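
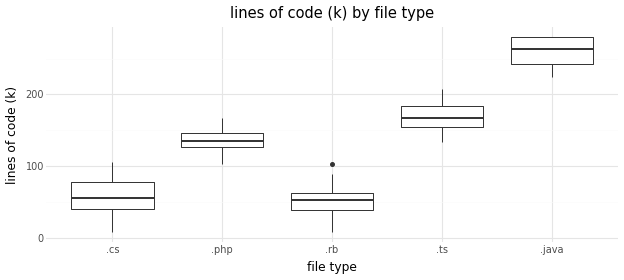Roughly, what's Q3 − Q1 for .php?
Q3 ≈ 140, Q1 ≈ 120; IQR ≈ 20.

≈ 20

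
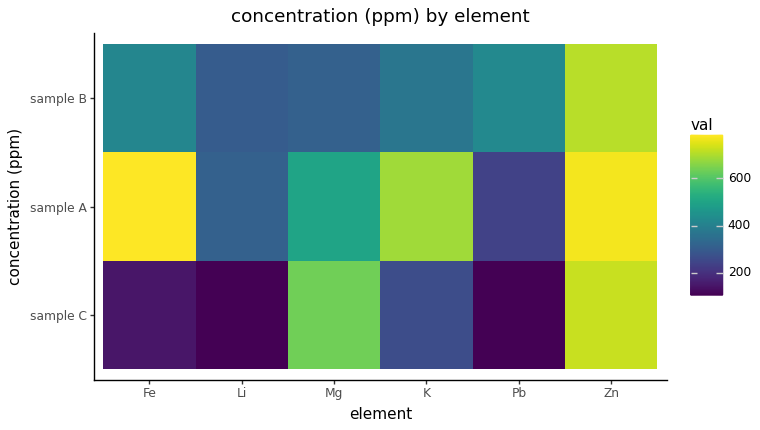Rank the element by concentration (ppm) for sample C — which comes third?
K

Top 4 for sample C: Zn ≈ 700, Mg ≈ 600, K ≈ 300, Fe ≈ 100.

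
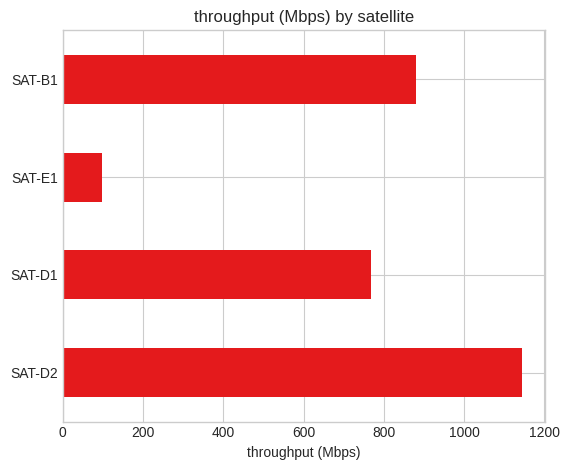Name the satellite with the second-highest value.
Top 3: SAT-D2 ≈ 1100, SAT-B1 ≈ 900, SAT-D1 ≈ 800.

SAT-B1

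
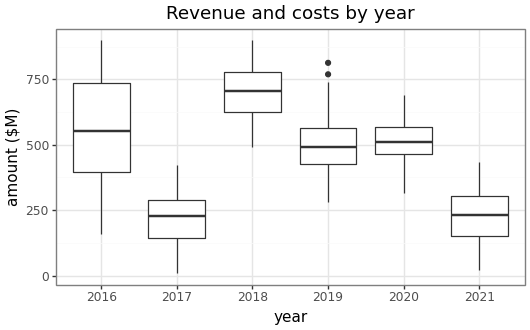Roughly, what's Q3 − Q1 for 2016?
≈ 350

Q3 ≈ 750, Q1 ≈ 400; IQR ≈ 350.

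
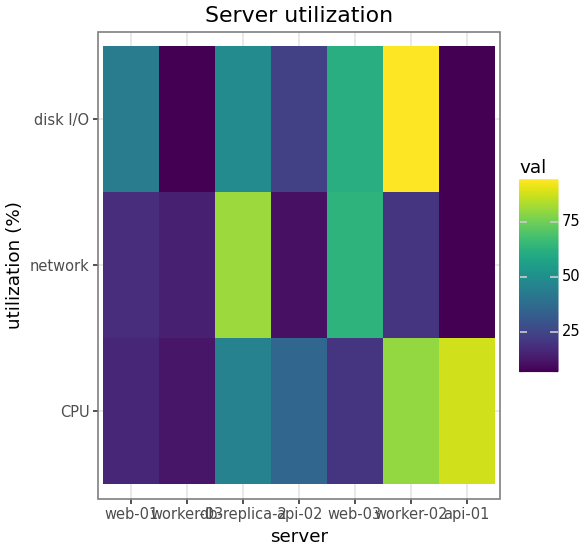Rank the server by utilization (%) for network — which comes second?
web-03

Top 3 for network: db-replica-2 ≈ 80, web-03 ≈ 60, worker-02 ≈ 20.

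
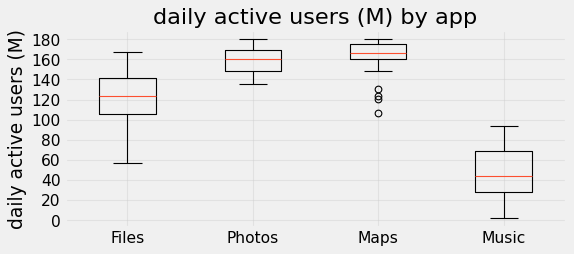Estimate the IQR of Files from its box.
Q3 ≈ 140, Q1 ≈ 100; IQR ≈ 40.

≈ 40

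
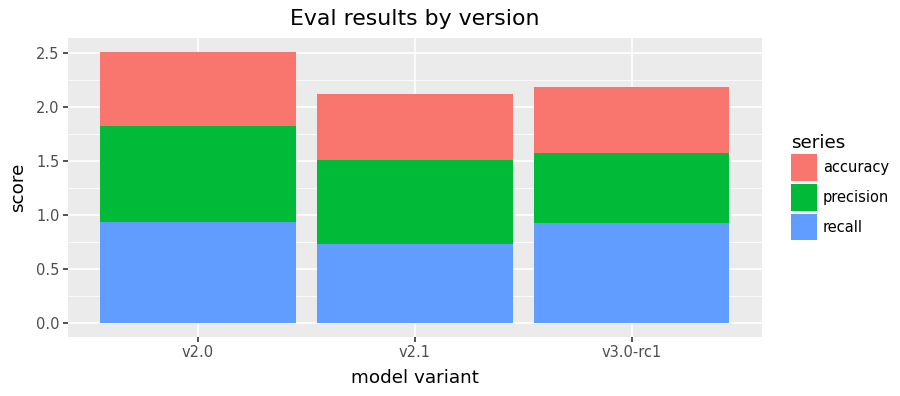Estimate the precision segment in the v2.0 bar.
≈ 1.0

precision top ≈ 2.0, bottom ≈ 1.0; segment ≈ 1.0.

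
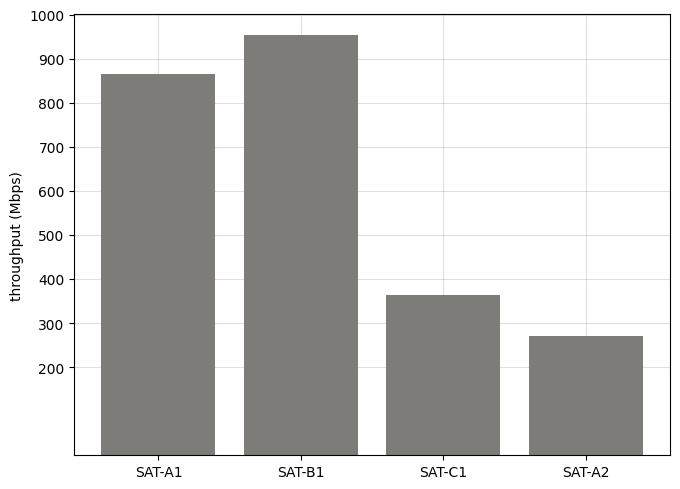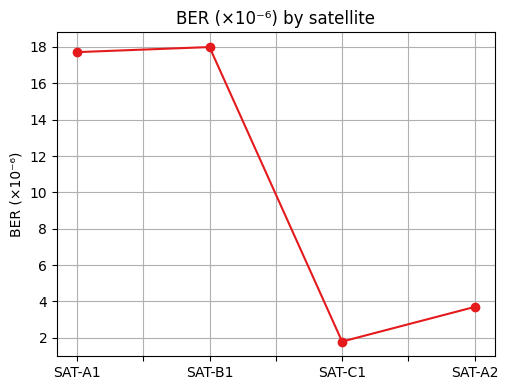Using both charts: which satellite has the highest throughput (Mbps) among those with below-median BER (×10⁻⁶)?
SAT-C1

Chart 2 median BER (×10⁻⁶) ≈ 10; below-median satellites: SAT-C1, SAT-A2. Among those, SAT-C1 has the highest throughput (Mbps) (≈ 400).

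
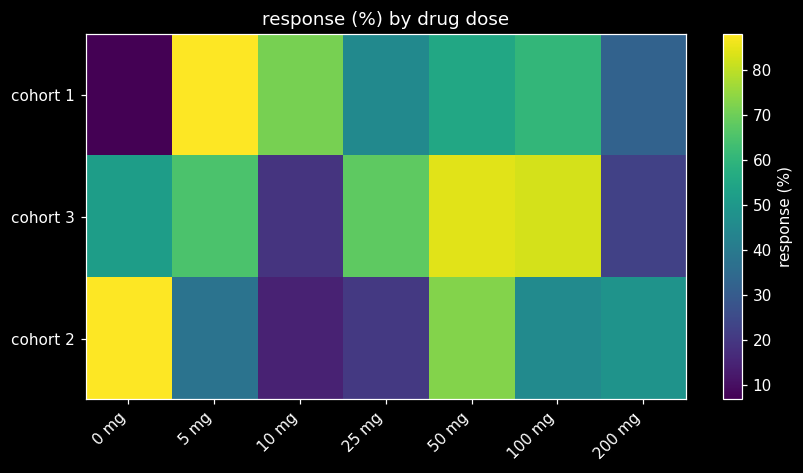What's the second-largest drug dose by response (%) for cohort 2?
50 mg

Top 3 for cohort 2: 0 mg ≈ 90, 50 mg ≈ 70, 200 mg ≈ 50.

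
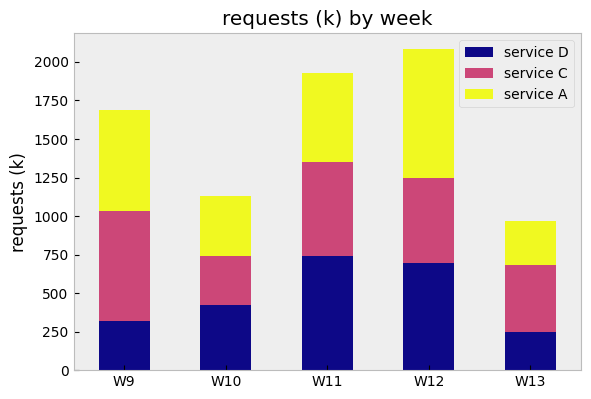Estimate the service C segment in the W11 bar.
≈ 600

service C top ≈ 1400, bottom ≈ 800; segment ≈ 600.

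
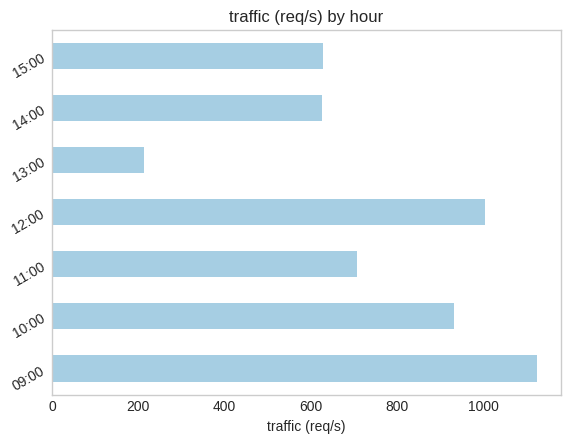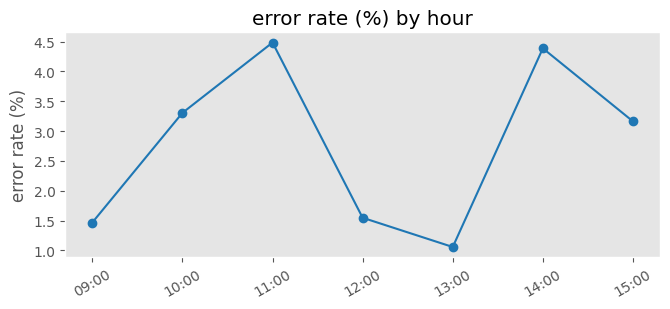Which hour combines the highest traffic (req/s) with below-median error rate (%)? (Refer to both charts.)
09:00

Chart 2 median error rate (%) ≈ 3; below-median hours: 09:00, 12:00, 13:00. Among those, 09:00 has the highest traffic (req/s) (≈ 1200).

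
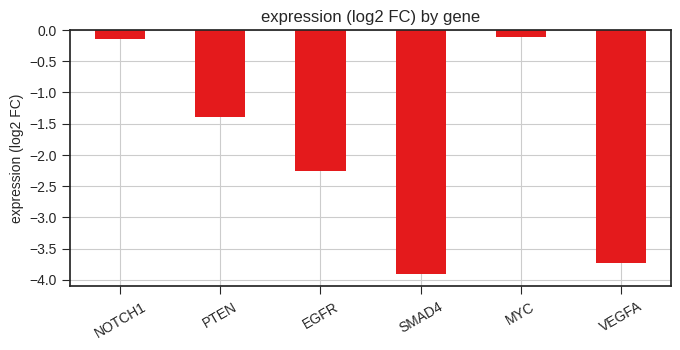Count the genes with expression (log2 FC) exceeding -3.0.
4

Above -3.0: NOTCH1, PTEN, EGFR, MYC.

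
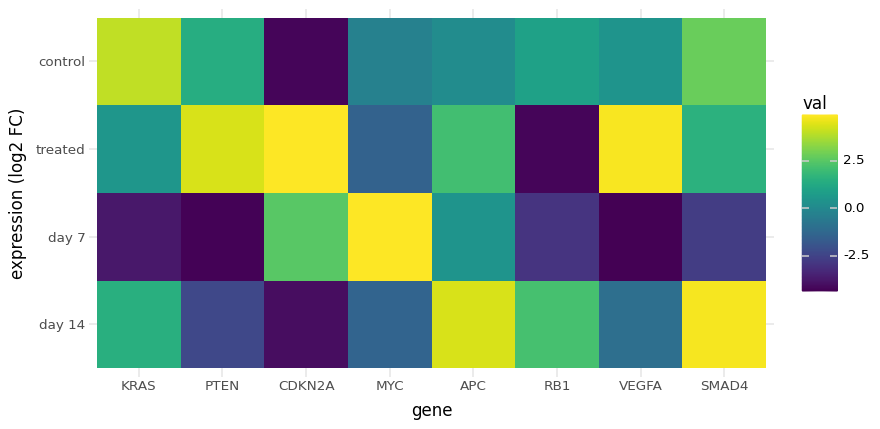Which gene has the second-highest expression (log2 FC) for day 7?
Top 3 for day 7: MYC ≈ 5, CDKN2A ≈ 3, APC ≈ 0.

CDKN2A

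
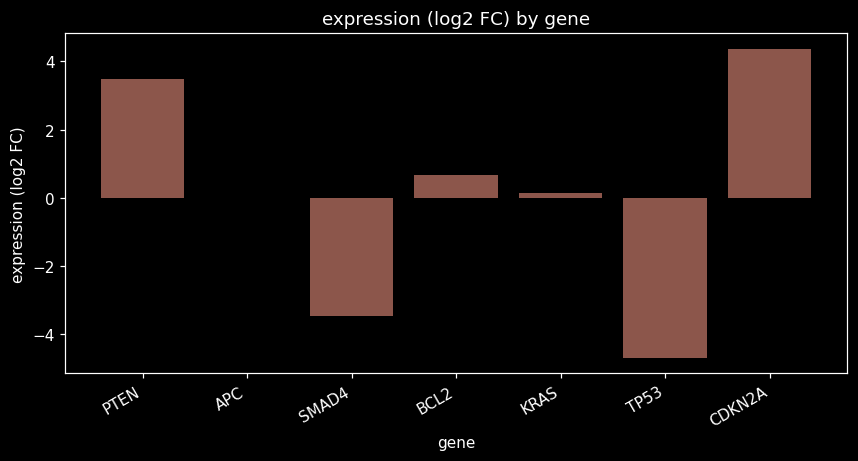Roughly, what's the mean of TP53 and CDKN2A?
≈ 0

(-5 + 4) / 2 ≈ 0.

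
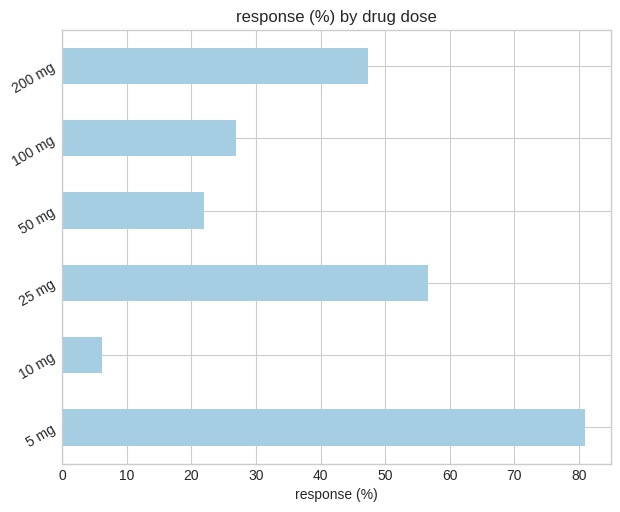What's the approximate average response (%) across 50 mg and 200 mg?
(20 + 50) / 2 ≈ 35.

≈ 35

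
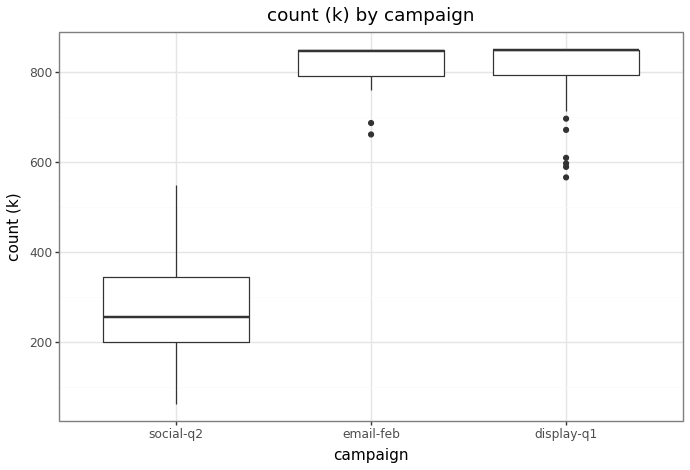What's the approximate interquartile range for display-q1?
≈ 50

Q3 ≈ 850, Q1 ≈ 800; IQR ≈ 50.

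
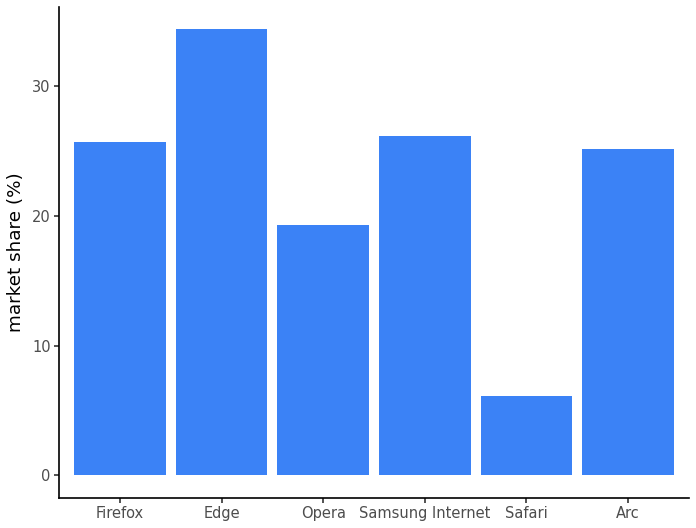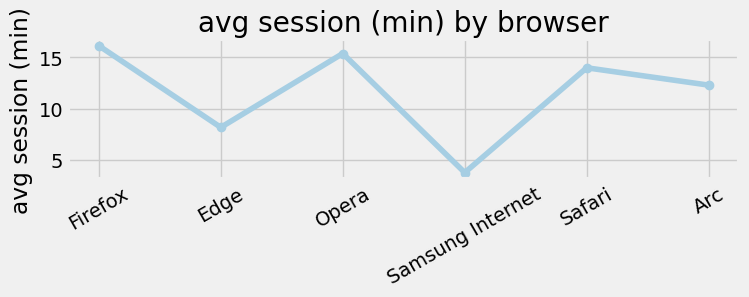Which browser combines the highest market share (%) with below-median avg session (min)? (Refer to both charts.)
Chart 2 median avg session (min) ≈ 14; below-median browsers: Edge, Samsung Internet, Arc. Among those, Edge has the highest market share (%) (≈ 35).

Edge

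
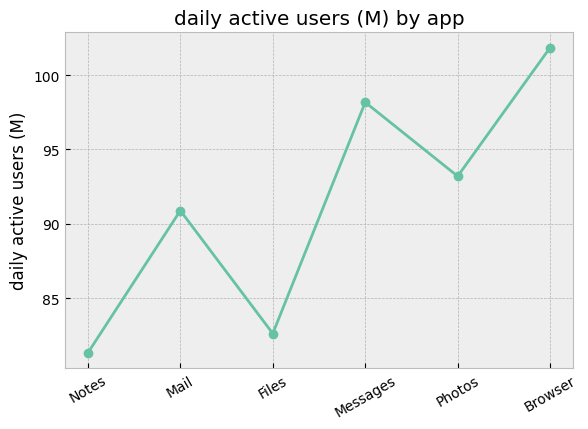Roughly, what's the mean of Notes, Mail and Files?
(82 + 90 + 82) / 3 ≈ 85.

≈ 85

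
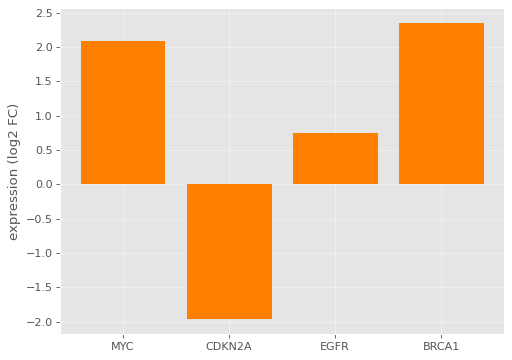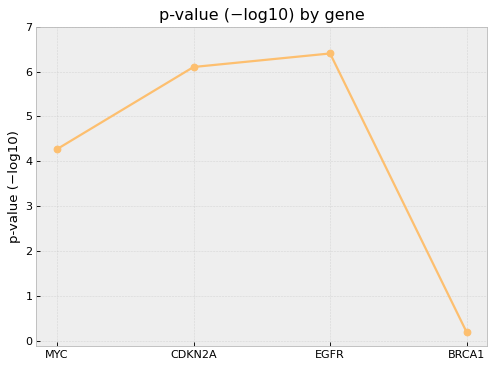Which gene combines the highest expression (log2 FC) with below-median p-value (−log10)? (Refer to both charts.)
Chart 2 median p-value (−log10) ≈ 5; below-median genes: MYC, BRCA1. Among those, BRCA1 has the highest expression (log2 FC) (≈ 2.5).

BRCA1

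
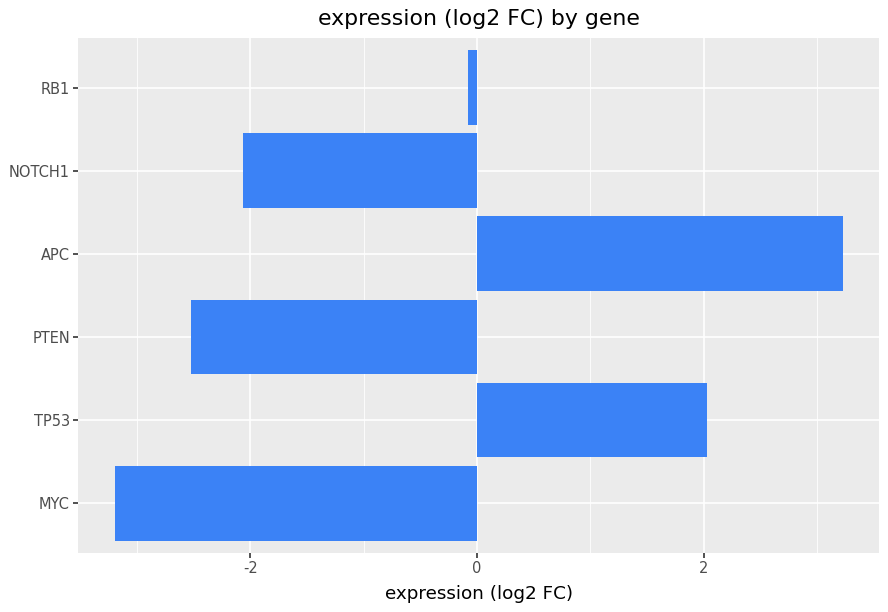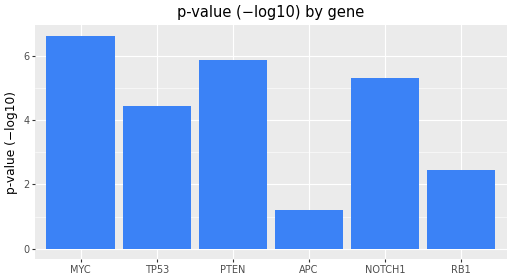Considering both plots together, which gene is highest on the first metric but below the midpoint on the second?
APC

Chart 2 median p-value (−log10) ≈ 5; below-median genes: TP53, APC, RB1. Among those, APC has the highest expression (log2 FC) (≈ 3).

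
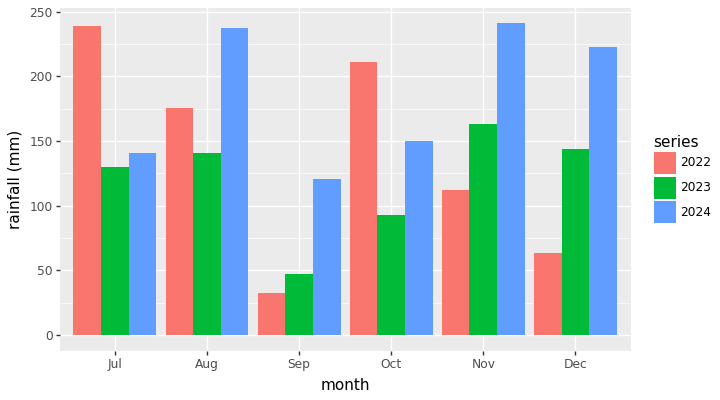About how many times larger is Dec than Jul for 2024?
Dec ≈ 225, Jul ≈ 150; 225/150 ≈ 1.5.

≈ 1.5×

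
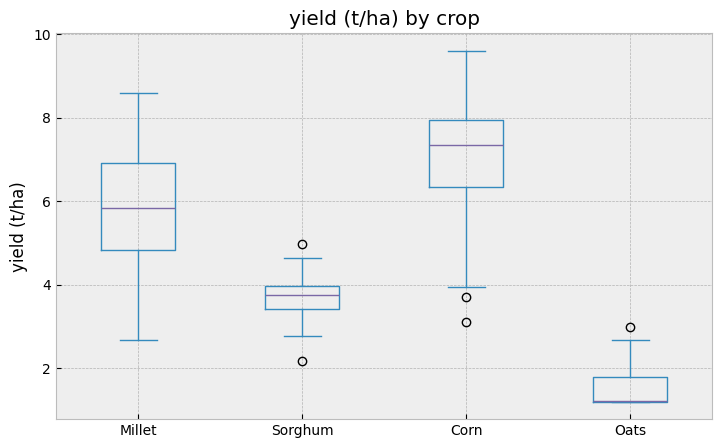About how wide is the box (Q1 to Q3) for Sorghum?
Q3 ≈ 4.0, Q1 ≈ 3.5; IQR ≈ 0.5.

≈ 0.5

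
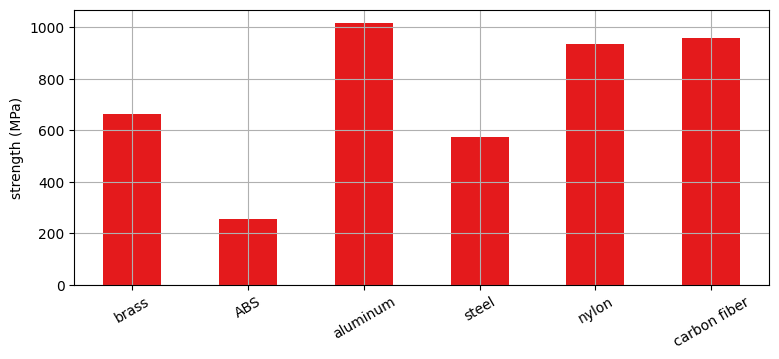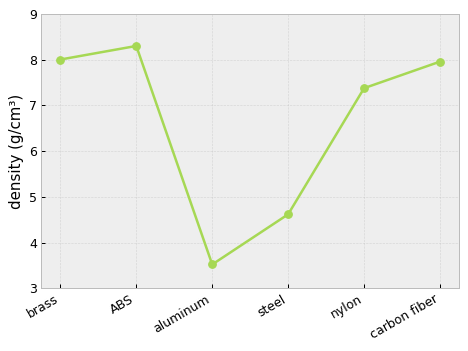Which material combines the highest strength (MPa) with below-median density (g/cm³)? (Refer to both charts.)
Chart 2 median density (g/cm³) ≈ 8; below-median materials: aluminum, steel, nylon. Among those, aluminum has the highest strength (MPa) (≈ 1000).

aluminum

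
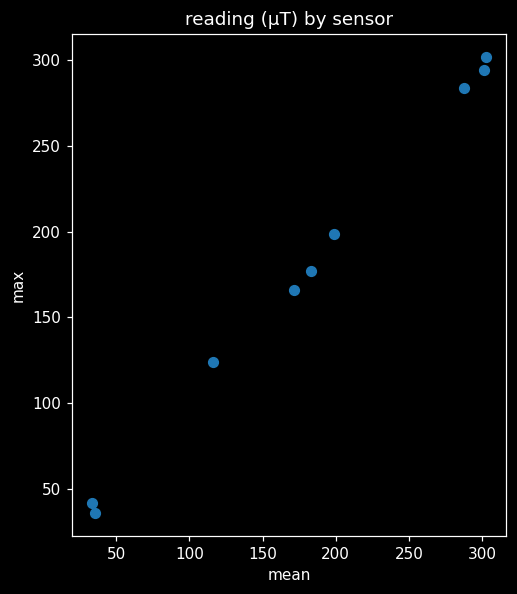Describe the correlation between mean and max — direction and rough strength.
positive, strong

Points are positively correlated; strong (|r| ≈ 1.0).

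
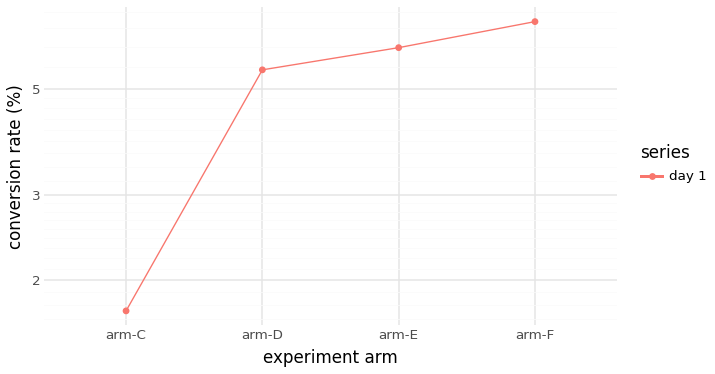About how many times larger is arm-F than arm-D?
≈ 1.27×

arm-F ≈ 7.0, arm-D ≈ 5.5; 7.0/5.5 ≈ 1.27.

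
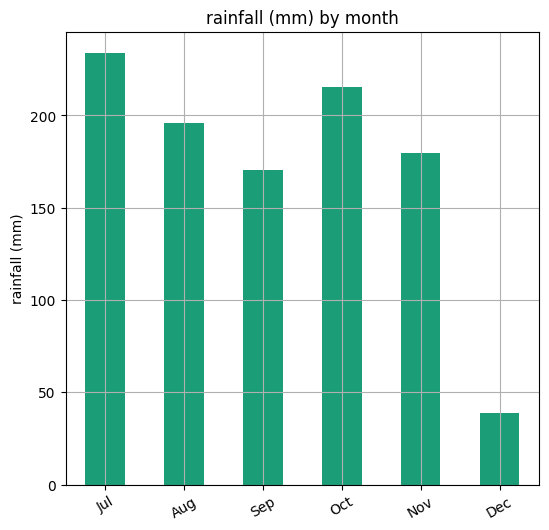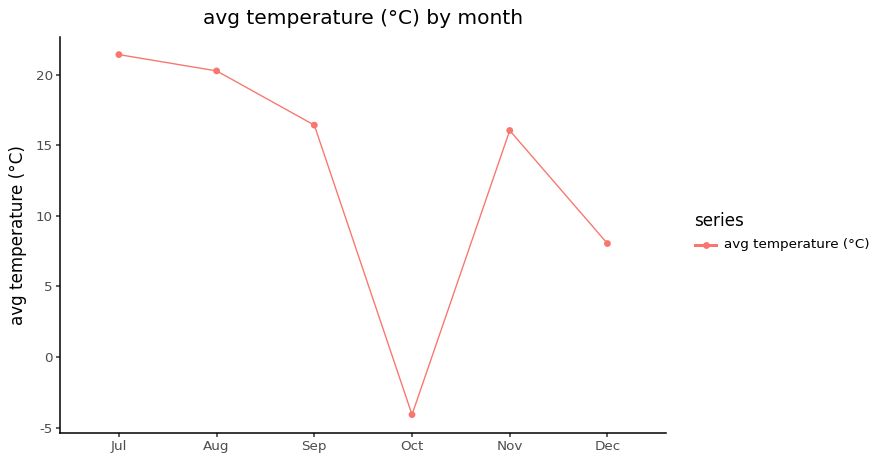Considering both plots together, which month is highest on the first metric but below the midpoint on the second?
Chart 2 median avg temperature (°C) ≈ 16; below-median months: Oct, Nov, Dec. Among those, Oct has the highest rainfall (mm) (≈ 225).

Oct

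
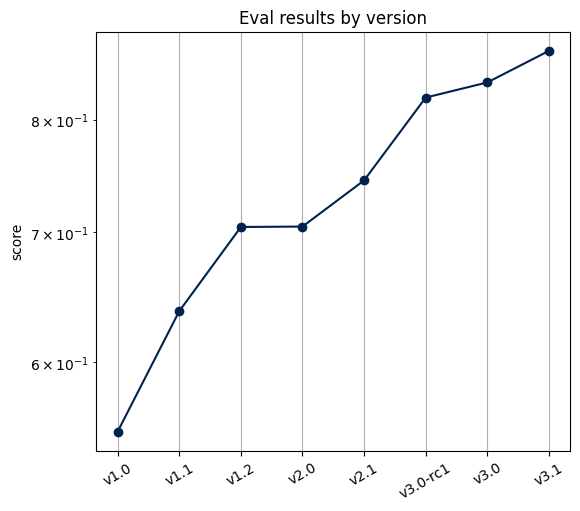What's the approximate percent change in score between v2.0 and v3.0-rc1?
≈ +14.3%

v2.0 ≈ 0.70, v3.0-rc1 ≈ 0.80; (0.80 − 0.70) / 0.70 ≈ +14.3%.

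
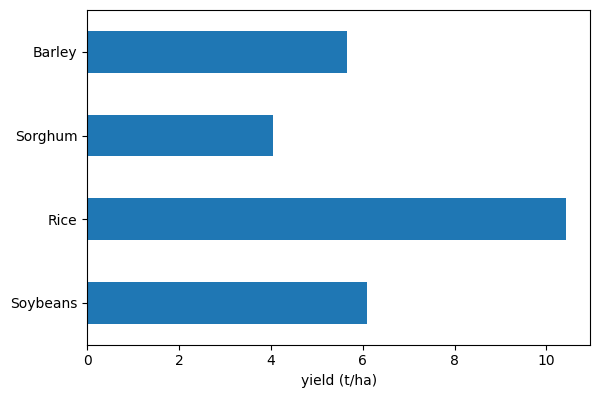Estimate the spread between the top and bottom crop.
Max Rice ≈ 10, min Sorghum ≈ 4; range ≈ 6.

≈ 6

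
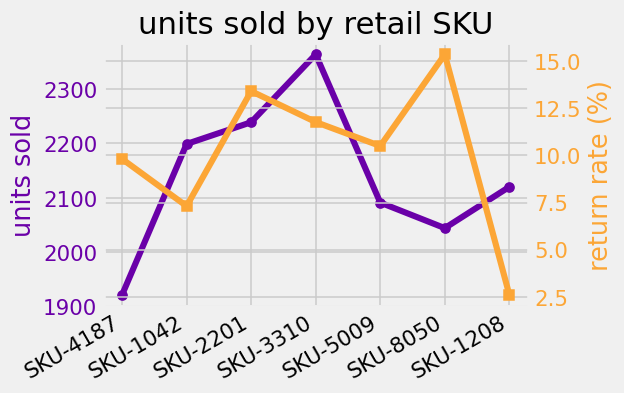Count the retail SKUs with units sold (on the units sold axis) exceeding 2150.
Above 2150: SKU-1042, SKU-2201, SKU-3310.

3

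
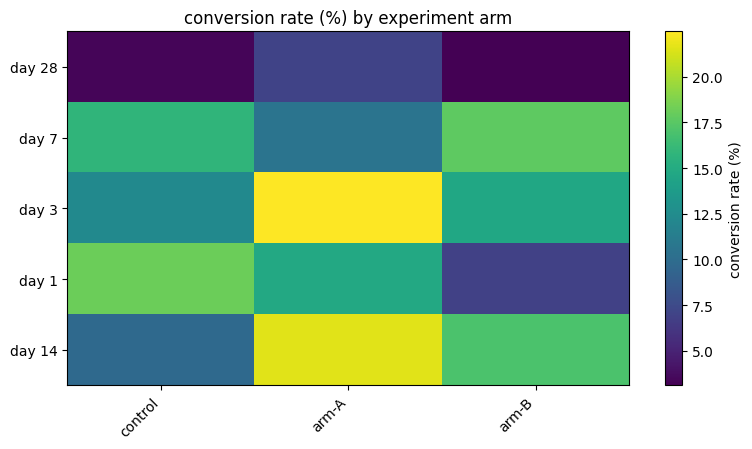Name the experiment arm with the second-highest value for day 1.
arm-A

Top 3 for day 1: control ≈ 18, arm-A ≈ 14, arm-B ≈ 6.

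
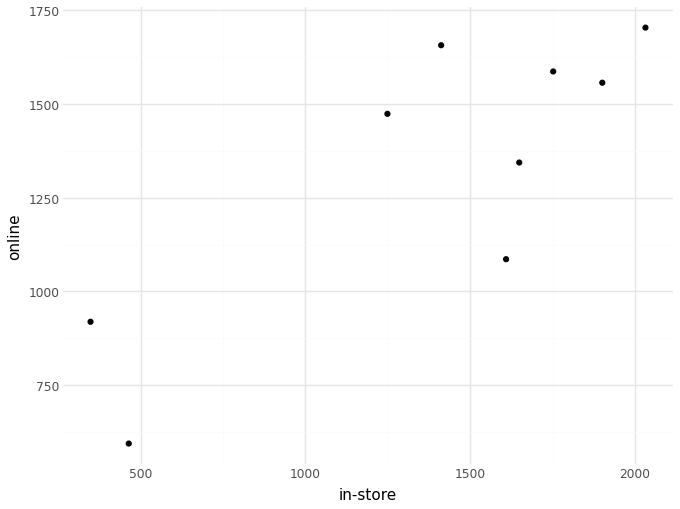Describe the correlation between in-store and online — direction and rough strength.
positive, strong

Points are positively correlated; strong (|r| ≈ 0.8).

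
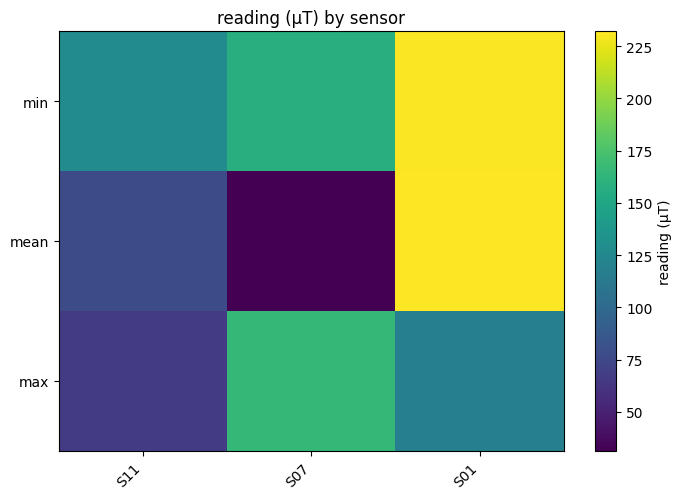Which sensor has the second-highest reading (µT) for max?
S01

Top 3 for max: S07 ≈ 160, S01 ≈ 120, S11 ≈ 60.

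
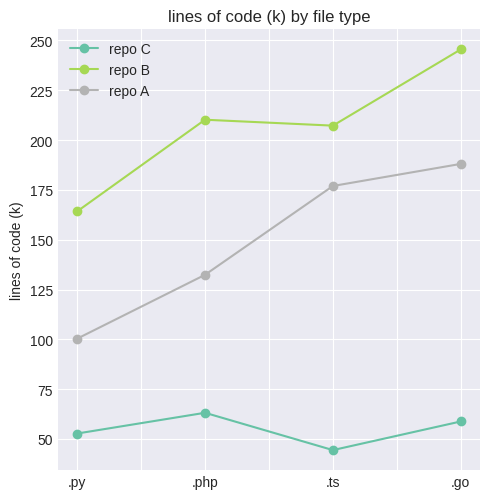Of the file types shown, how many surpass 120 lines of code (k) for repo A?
Above 120: .php, .ts, .go.

3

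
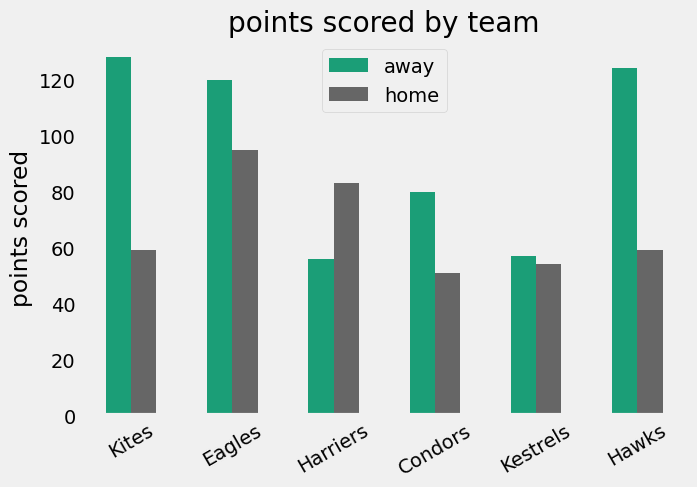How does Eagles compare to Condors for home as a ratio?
≈ 1.67×

Eagles ≈ 100, Condors ≈ 60; 100/60 ≈ 1.67.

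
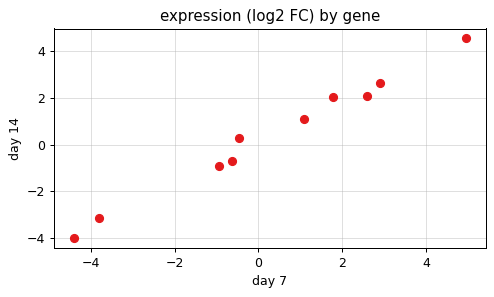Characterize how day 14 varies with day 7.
Points are positively correlated; strong (|r| ≈ 1.0).

positive, strong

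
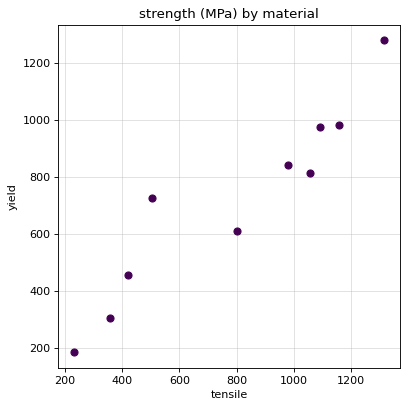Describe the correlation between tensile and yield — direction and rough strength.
Points are positively correlated; strong (|r| ≈ 0.9).

positive, strong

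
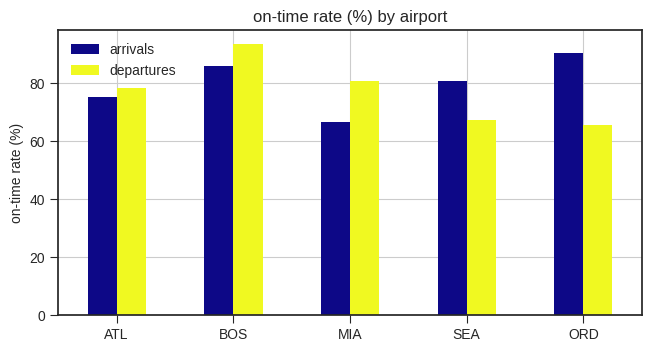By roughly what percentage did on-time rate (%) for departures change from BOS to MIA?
BOS ≈ 90, MIA ≈ 80; (80 − 90) / 90 ≈ -11.1%.

≈ -11.1%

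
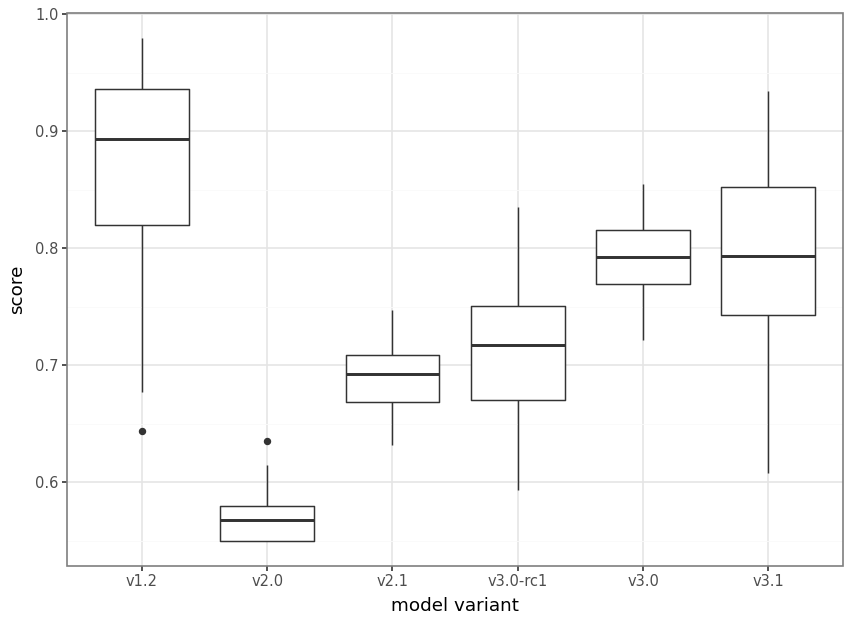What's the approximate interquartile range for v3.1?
Q3 ≈ 0.85, Q1 ≈ 0.75; IQR ≈ 0.10.

≈ 0.10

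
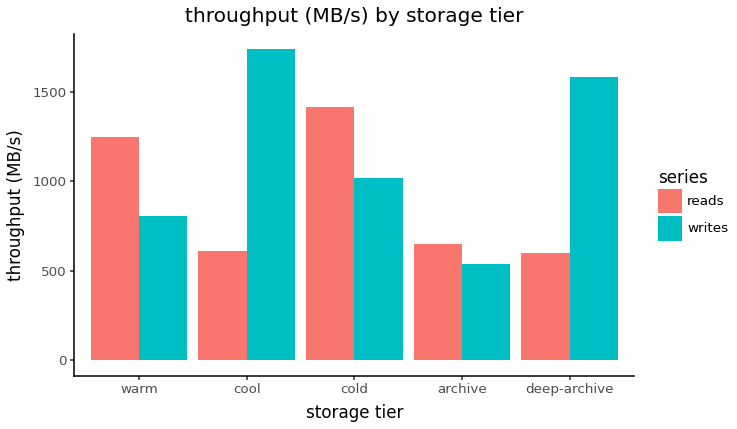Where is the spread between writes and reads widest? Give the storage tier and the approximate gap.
cool: writes ≈ 1800, reads ≈ 600 → gap ≈ 1200. Next-largest (deep-archive) is only ≈ 1000.

cool, ≈ 1200 MB/s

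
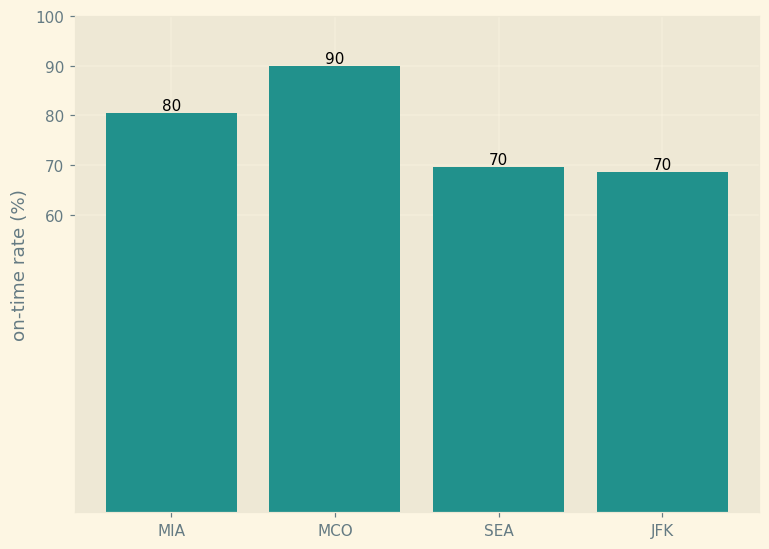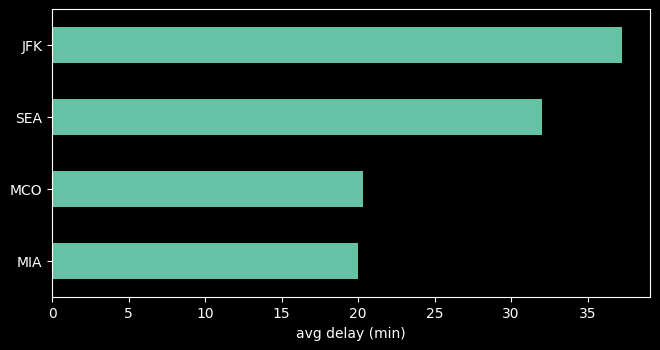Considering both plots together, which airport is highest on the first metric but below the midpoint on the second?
MCO

Chart 2 median avg delay (min) ≈ 25; below-median airports: MIA, MCO. Among those, MCO has the highest on-time rate (%) (≈ 90).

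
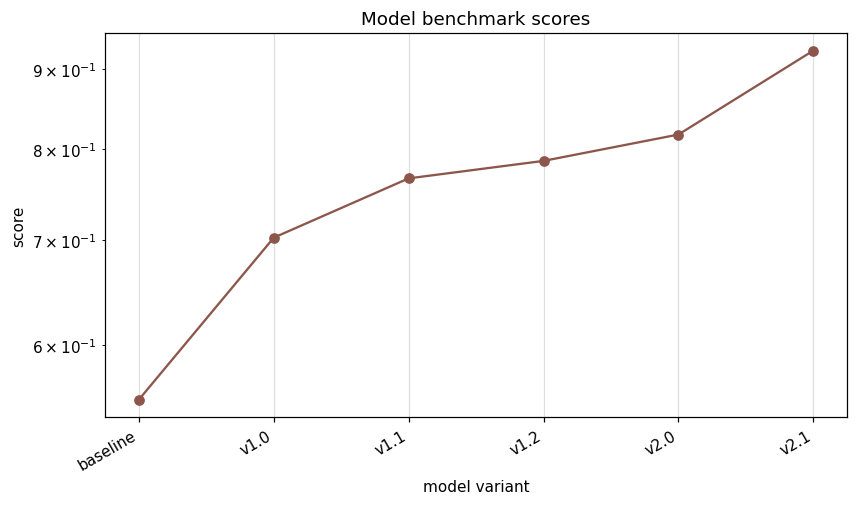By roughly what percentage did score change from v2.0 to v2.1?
≈ +12.5%

v2.0 ≈ 0.80, v2.1 ≈ 0.90; (0.90 − 0.80) / 0.80 ≈ +12.5%.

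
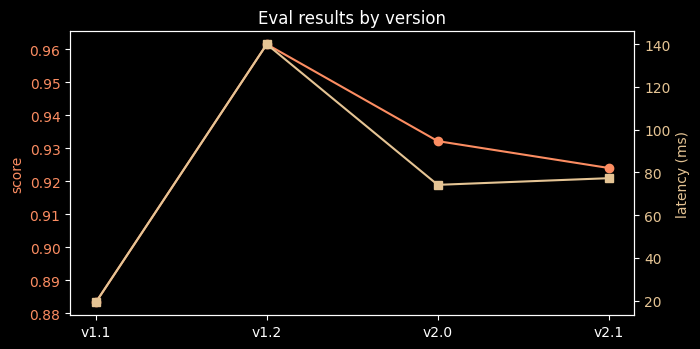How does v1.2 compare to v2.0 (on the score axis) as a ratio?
≈ 1.03×

v1.2 ≈ 0.96, v2.0 ≈ 0.93; 0.96/0.93 ≈ 1.03.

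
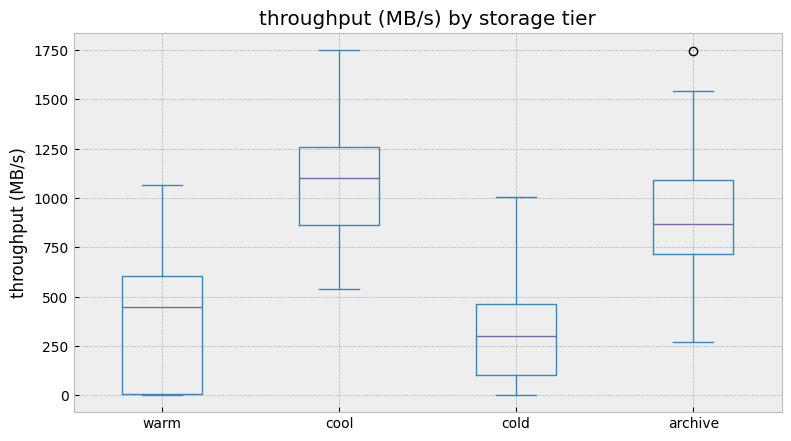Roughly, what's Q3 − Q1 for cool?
Q3 ≈ 1300, Q1 ≈ 900; IQR ≈ 400.

≈ 400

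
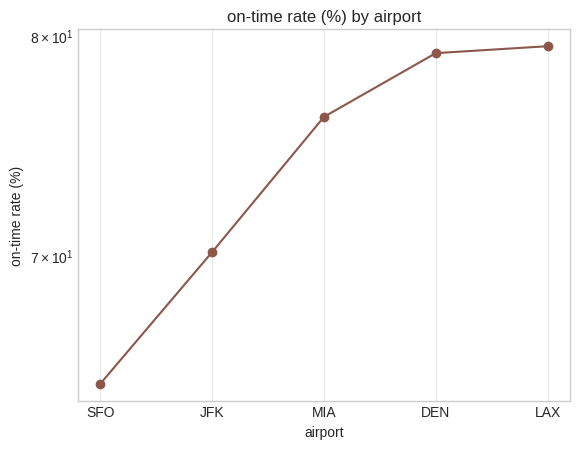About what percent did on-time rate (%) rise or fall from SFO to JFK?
≈ +9.4%

SFO ≈ 64, JFK ≈ 70; (70 − 64) / 64 ≈ +9.4%.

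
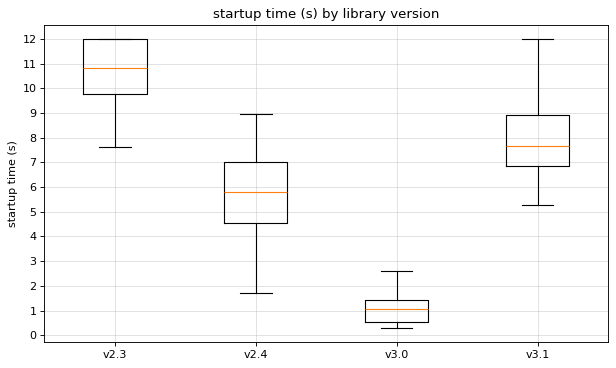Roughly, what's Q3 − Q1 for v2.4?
Q3 ≈ 7, Q1 ≈ 5; IQR ≈ 2.

≈ 2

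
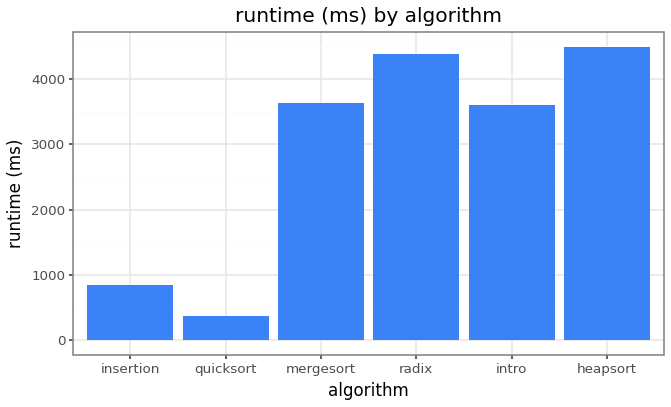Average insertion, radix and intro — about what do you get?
≈ 3000

(1000 + 4500 + 3500) / 3 ≈ 3000.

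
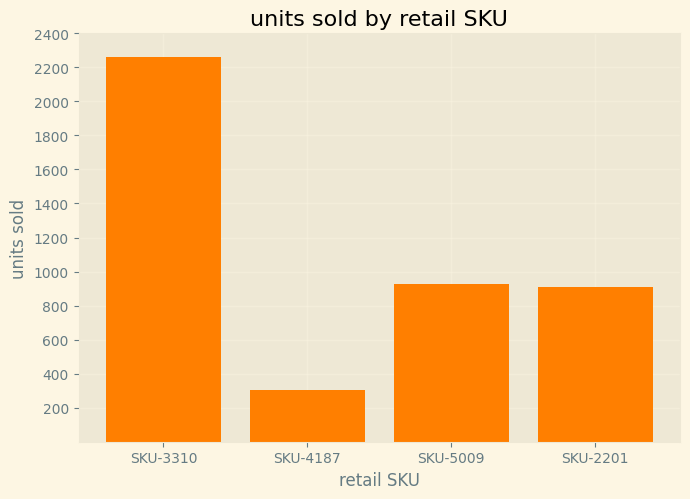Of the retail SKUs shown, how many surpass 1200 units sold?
Above 1200: SKU-3310.

1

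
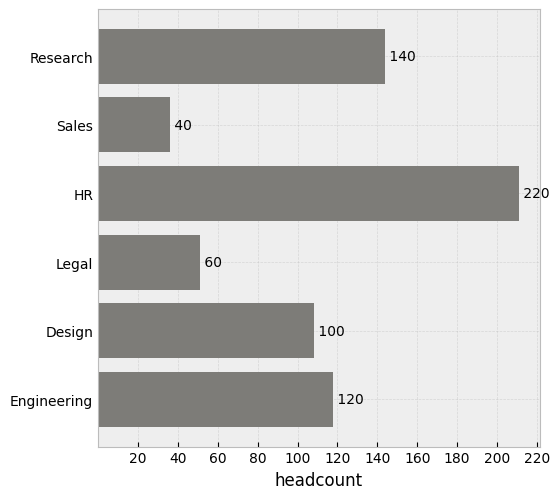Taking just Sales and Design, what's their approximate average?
(40 + 100) / 2 ≈ 70.

≈ 70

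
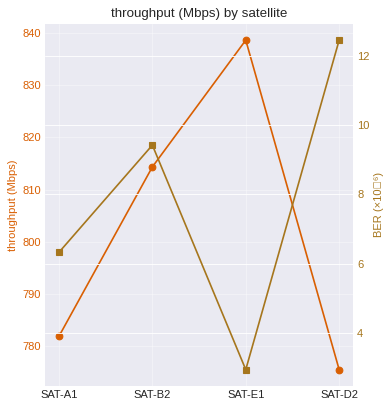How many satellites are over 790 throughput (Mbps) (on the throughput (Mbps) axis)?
Above 790: SAT-B2, SAT-E1.

2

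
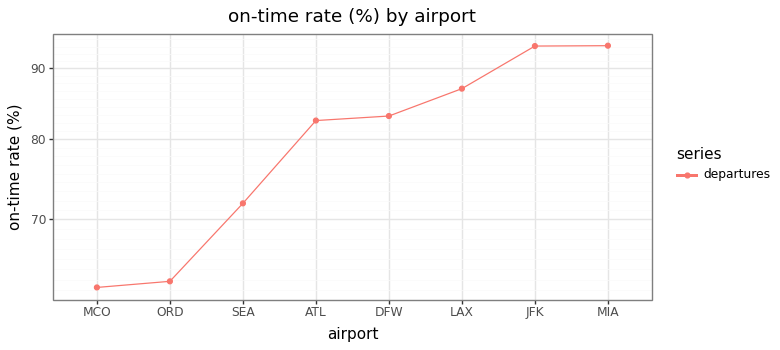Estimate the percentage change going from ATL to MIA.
≈ +11.8%

ATL ≈ 85, MIA ≈ 95; (95 − 85) / 85 ≈ +11.8%.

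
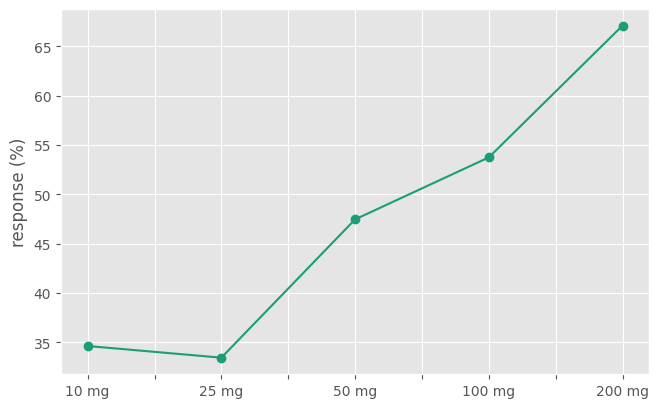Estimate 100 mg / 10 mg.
≈ 1.57×

100 mg ≈ 55, 10 mg ≈ 35; 55/35 ≈ 1.57.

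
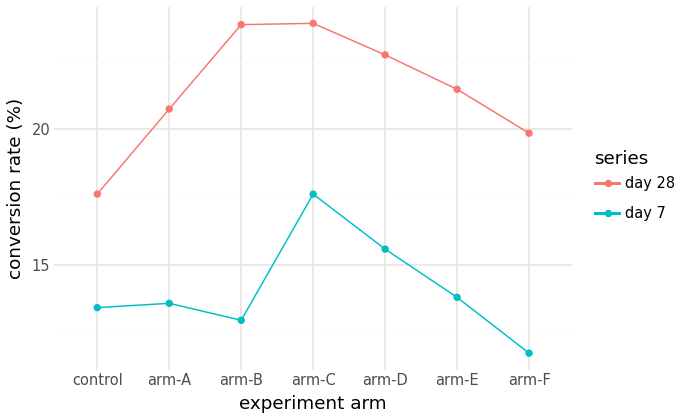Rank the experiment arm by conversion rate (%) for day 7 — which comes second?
arm-D

Top 3 for day 7: arm-C ≈ 18, arm-D ≈ 16, arm-E ≈ 14.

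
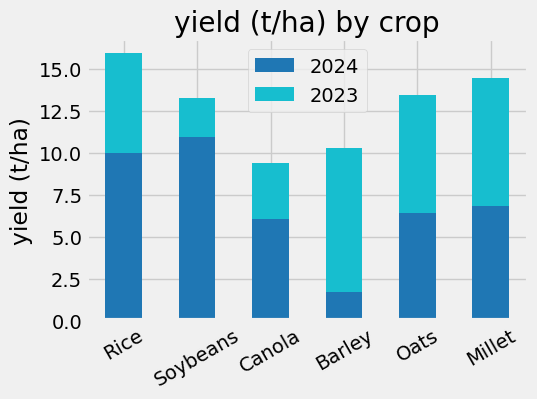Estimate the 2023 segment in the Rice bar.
2023 top ≈ 16, bottom ≈ 10; segment ≈ 6.

≈ 6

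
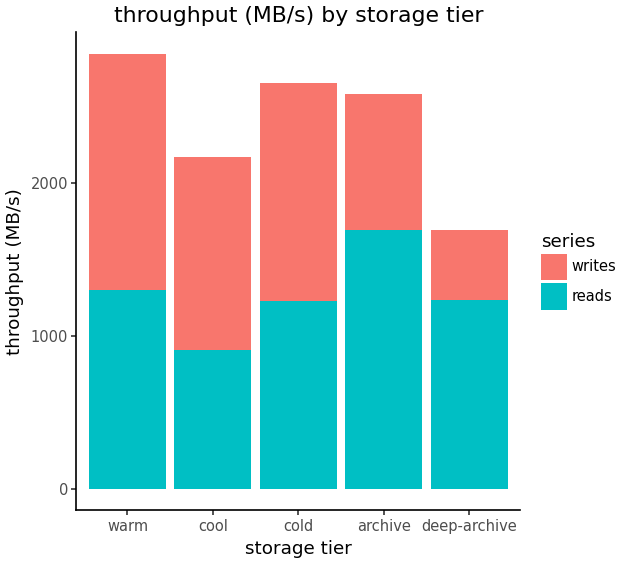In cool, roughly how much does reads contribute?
reads top ≈ 1000, bottom ≈ 0; segment ≈ 1000.

≈ 1000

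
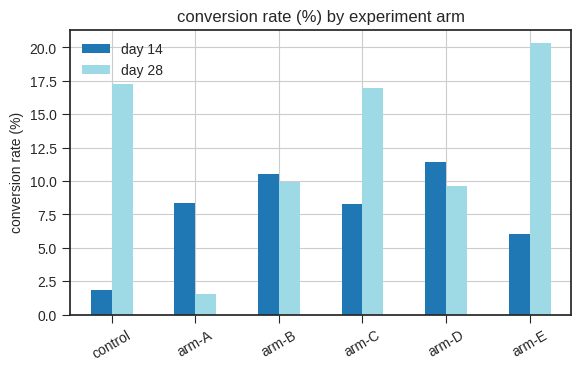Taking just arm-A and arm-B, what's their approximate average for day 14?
(8 + 10) / 2 ≈ 9.

≈ 9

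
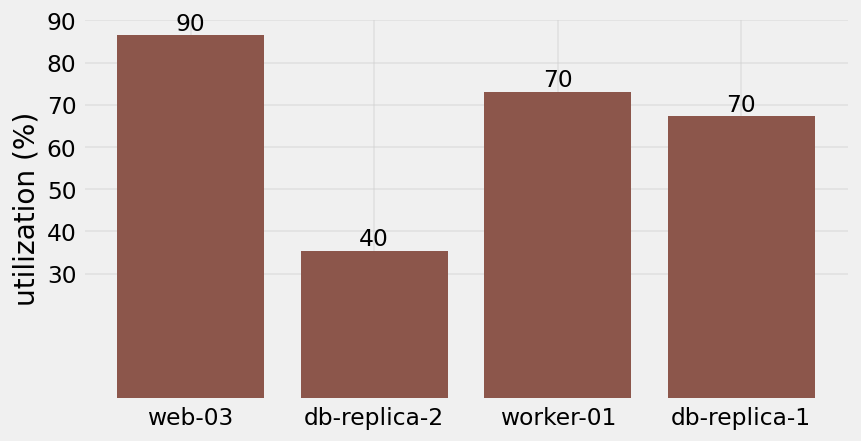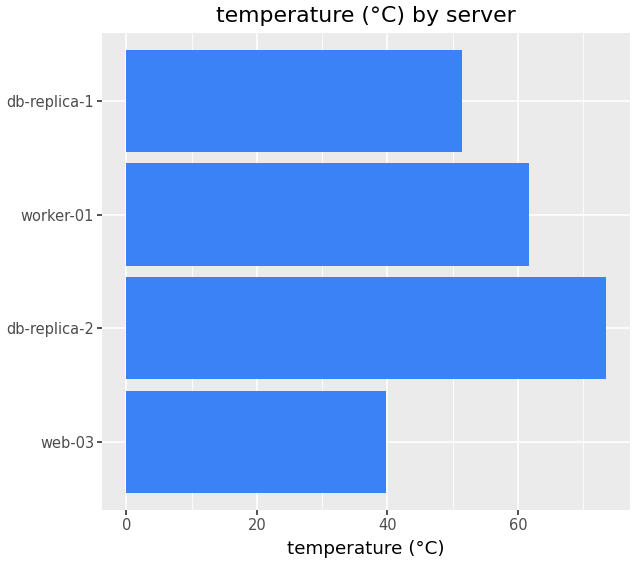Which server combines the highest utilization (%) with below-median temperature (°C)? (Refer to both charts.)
web-03

Chart 2 median temperature (°C) ≈ 60; below-median servers: web-03, db-replica-1. Among those, web-03 has the highest utilization (%) (≈ 90).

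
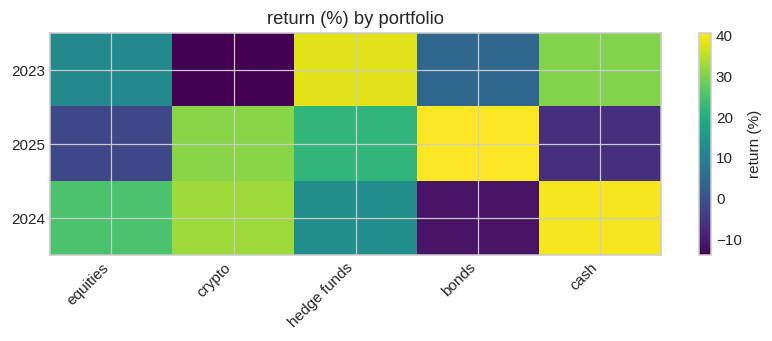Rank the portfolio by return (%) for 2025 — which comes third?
Top 4 for 2025: bonds ≈ 40, crypto ≈ 30, hedge funds ≈ 20, equities ≈ 0.

hedge funds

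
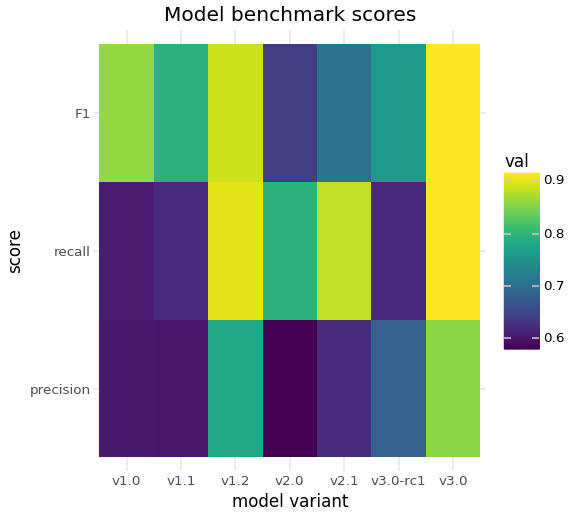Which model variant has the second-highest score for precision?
Top 3 for precision: v3.0 ≈ 0.85, v1.2 ≈ 0.80, v3.0-rc1 ≈ 0.70.

v1.2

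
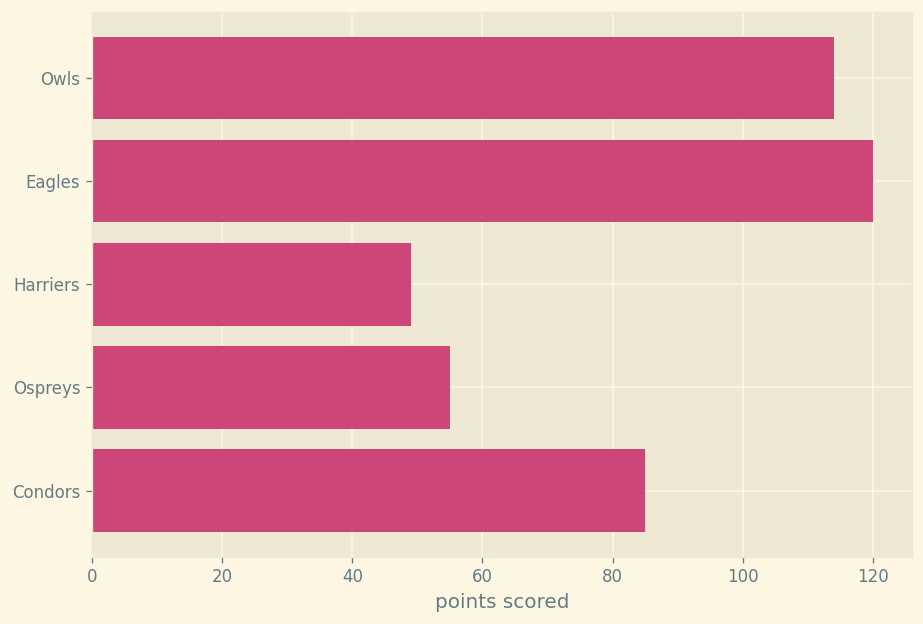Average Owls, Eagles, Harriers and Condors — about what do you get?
(110 + 120 + 50 + 80) / 4 ≈ 90.

≈ 90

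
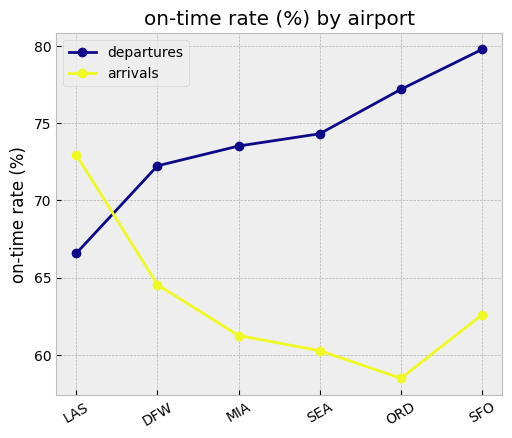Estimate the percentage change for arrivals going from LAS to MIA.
≈ -13.9%

LAS ≈ 72, MIA ≈ 62; (62 − 72) / 72 ≈ -13.9%.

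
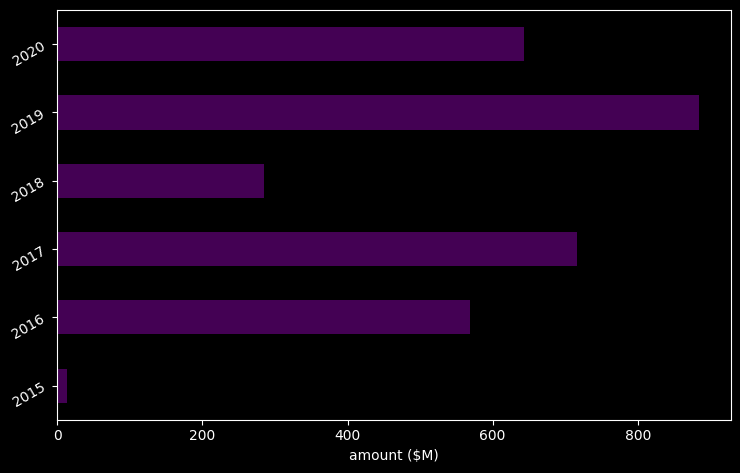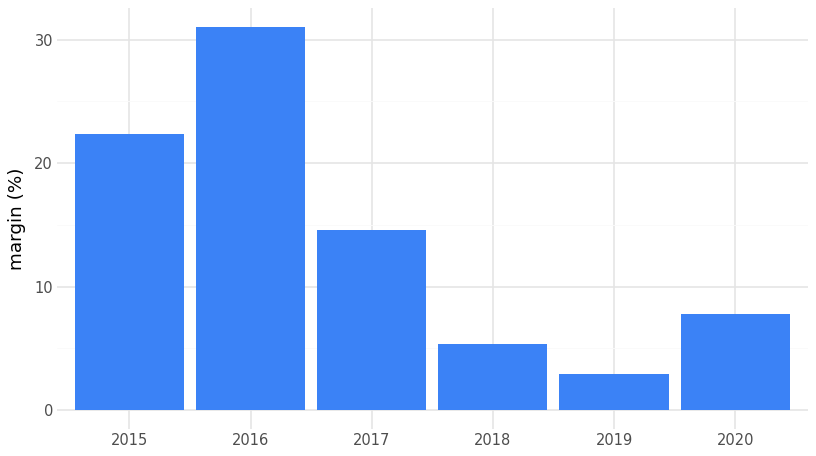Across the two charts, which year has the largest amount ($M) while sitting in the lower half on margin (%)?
2019

Chart 2 median margin (%) ≈ 10; below-median years: 2018, 2019, 2020. Among those, 2019 has the highest amount ($M) (≈ 900).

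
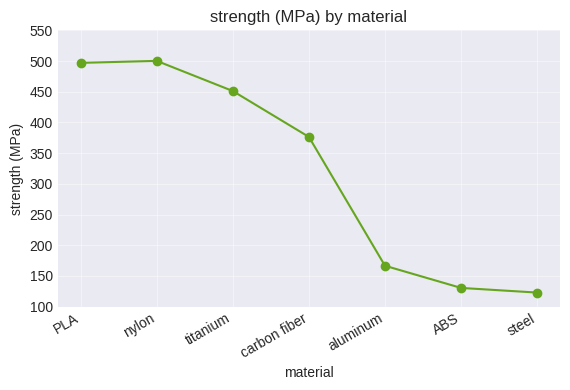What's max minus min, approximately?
Max nylon ≈ 500, min steel ≈ 100; range ≈ 400.

≈ 400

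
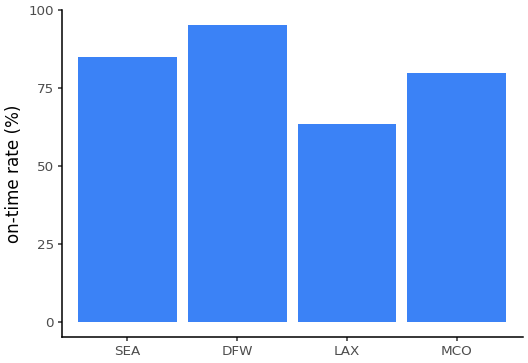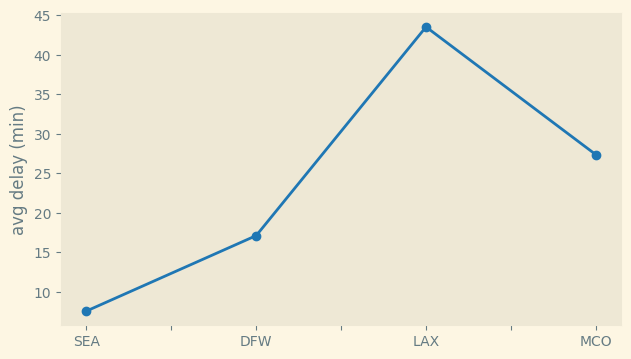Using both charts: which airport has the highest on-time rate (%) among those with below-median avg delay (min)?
Chart 2 median avg delay (min) ≈ 20; below-median airports: SEA, DFW. Among those, DFW has the highest on-time rate (%) (≈ 100).

DFW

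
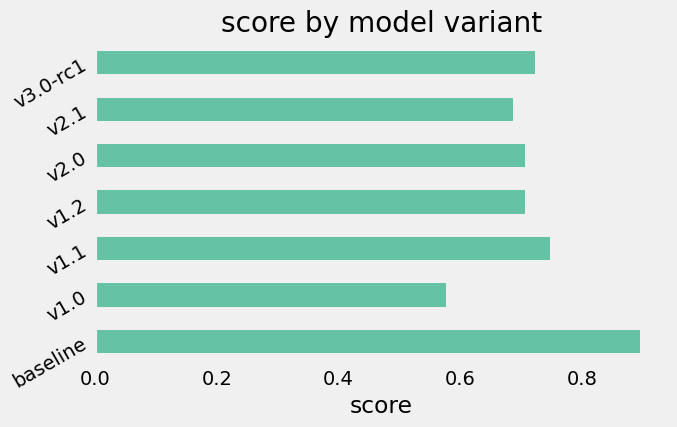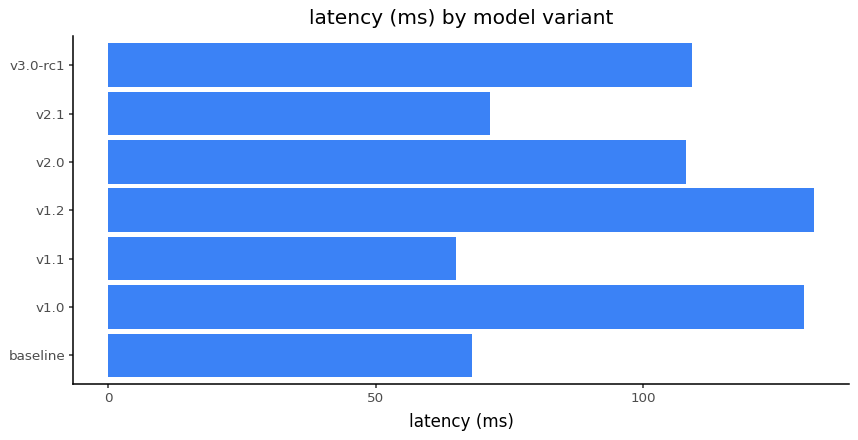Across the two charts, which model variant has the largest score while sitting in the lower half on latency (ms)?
baseline

Chart 2 median latency (ms) ≈ 100; below-median model variants: baseline, v1.1, v2.1. Among those, baseline has the highest score (≈ 0.9).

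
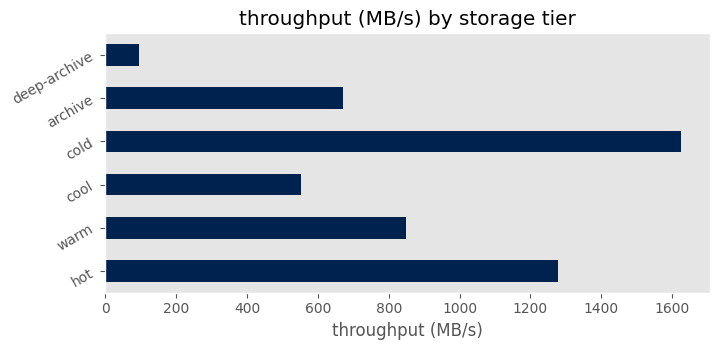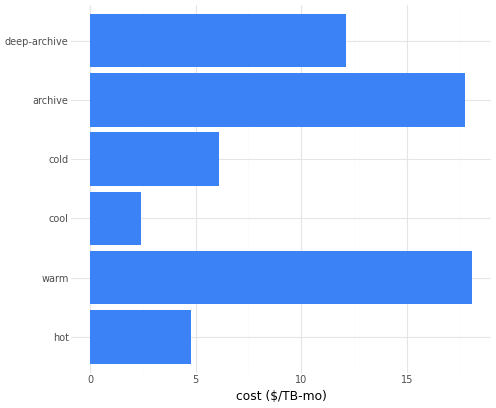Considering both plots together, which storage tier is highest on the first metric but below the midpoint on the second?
Chart 2 median cost ($/TB-mo) ≈ 10; below-median storage tiers: hot, cool, cold. Among those, cold has the highest throughput (MB/s) (≈ 1600).

cold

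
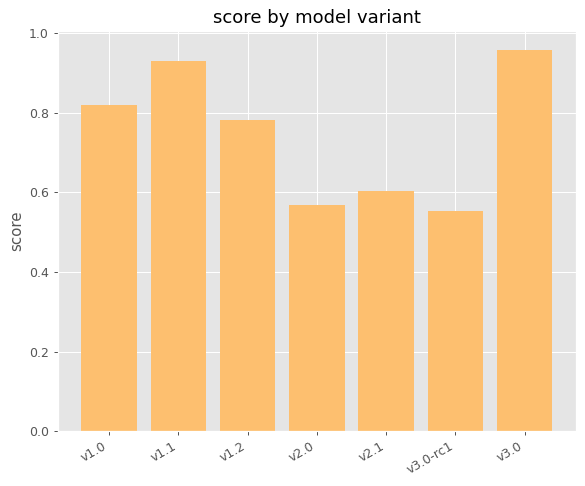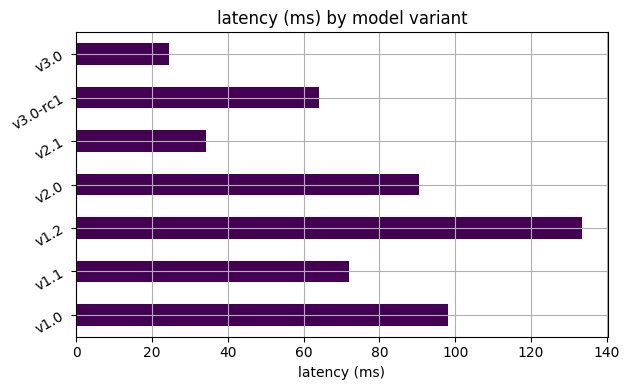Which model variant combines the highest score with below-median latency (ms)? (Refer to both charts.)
v3.0

Chart 2 median latency (ms) ≈ 80; below-median model variants: v2.1, v3.0-rc1, v3.0. Among those, v3.0 has the highest score (≈ 1).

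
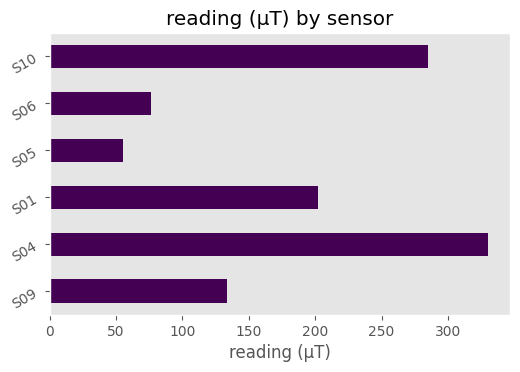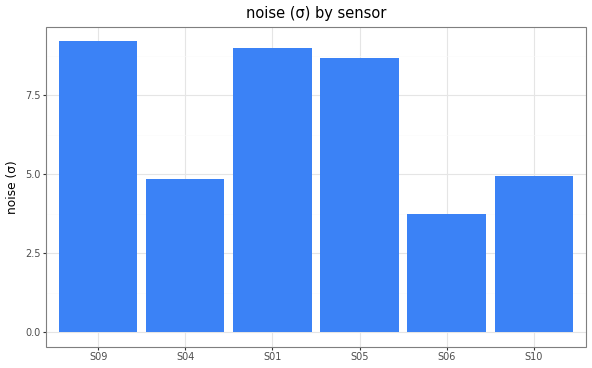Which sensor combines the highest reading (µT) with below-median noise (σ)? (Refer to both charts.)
Chart 2 median noise (σ) ≈ 7; below-median sensors: S04, S06, S10. Among those, S04 has the highest reading (µT) (≈ 350).

S04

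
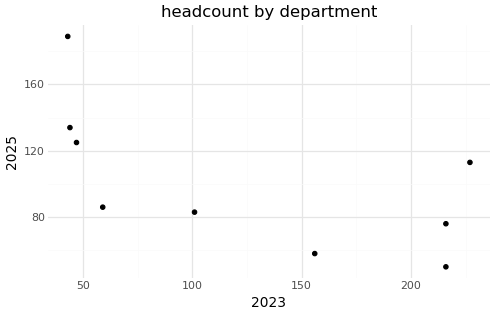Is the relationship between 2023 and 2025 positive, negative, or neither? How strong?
Points are negatively correlated; moderate (|r| ≈ 0.6).

negative, moderate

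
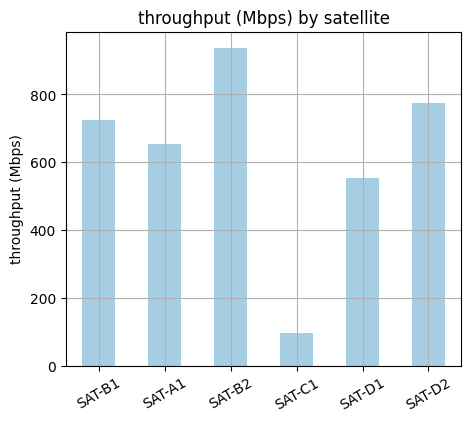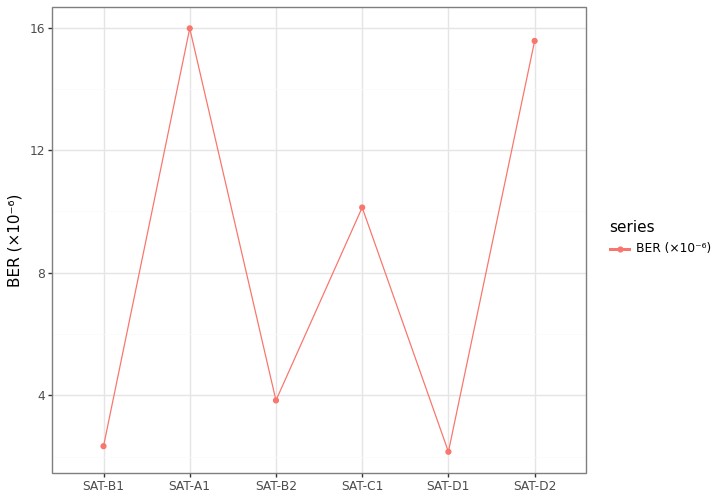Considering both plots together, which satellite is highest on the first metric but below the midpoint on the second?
SAT-B2

Chart 2 median BER (×10⁻⁶) ≈ 6; below-median satellites: SAT-B1, SAT-B2, SAT-D1. Among those, SAT-B2 has the highest throughput (Mbps) (≈ 900).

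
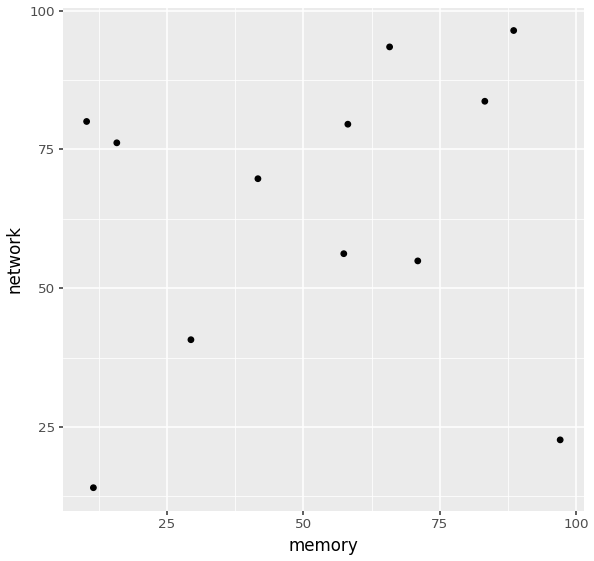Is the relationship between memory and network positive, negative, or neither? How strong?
Points are roughly uncorrelated; weak (|r| ≈ 0.2).

no clear correlation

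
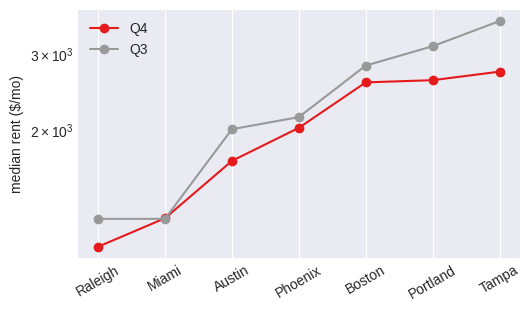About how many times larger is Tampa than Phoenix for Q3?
Tampa ≈ 3500, Phoenix ≈ 2000; 3500/2000 ≈ 1.75.

≈ 1.75×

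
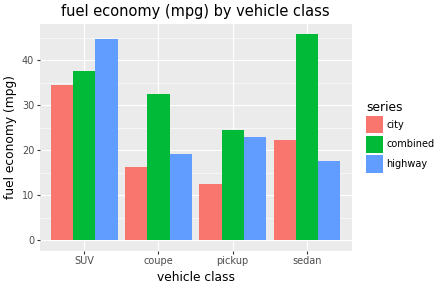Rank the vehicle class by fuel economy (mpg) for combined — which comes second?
Top 3 for combined: sedan ≈ 45, SUV ≈ 40, coupe ≈ 35.

SUV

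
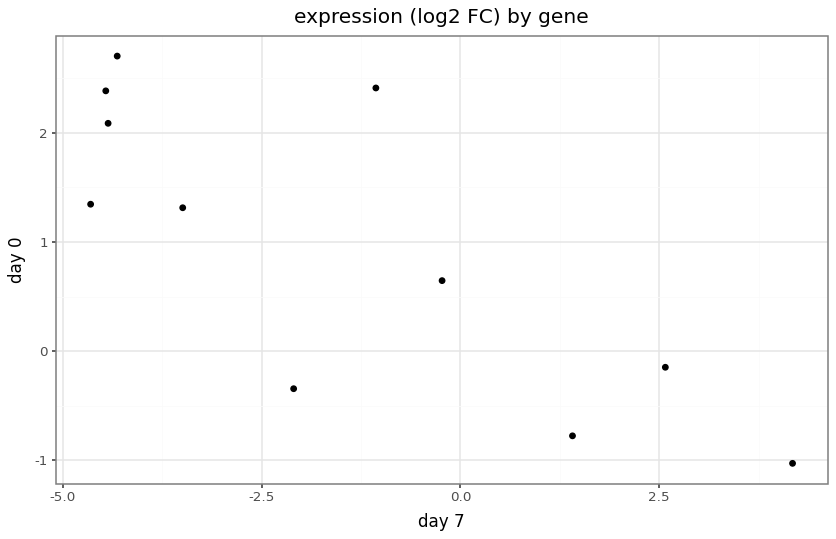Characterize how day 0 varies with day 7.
Points are negatively correlated; strong (|r| ≈ 0.8).

negative, strong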